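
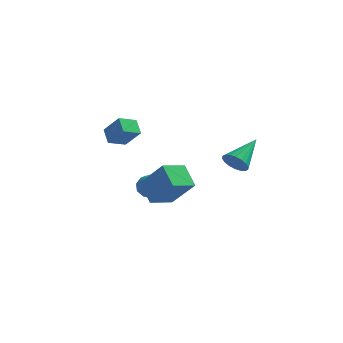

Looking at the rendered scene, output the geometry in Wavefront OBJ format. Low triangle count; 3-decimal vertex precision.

v -4.428 2.821 -2.499
v -3.888 3.333 -2.686
v -3.612 2.227 -1.774
v -3.072 2.739 -1.961
v -3.668 2.95 -1.525
v -4.172 3.317 -1.973
v -3.328 2.243 -2.487
v -3.832 2.61 -2.935
v -3.209 2.976 -2.679
v -3.418 3.414 -2.084
v -4.082 2.146 -2.376
v -4.291 2.584 -1.781
v -4.229 3.129 -2.656
v -3.271 2.431 -1.804
v -3.62 2.555 -1.548
v -3.303 2.856 -1.658
v -4.396 3.12 -2.237
v -4.079 3.421 -2.346
v -3.949 3.196 -1.664
v -3.421 2.139 -2.114
v -3.104 2.44 -2.223
v -4.197 2.704 -2.802
v -3.88 3.005 -2.912
v -3.551 2.364 -2.796
v -3.513 3.221 -2.761
v -3.034 2.871 -2.336
v -3.184 2.579 -2.645
v -3.48 2.795 -2.908
v -3.636 3.478 -2.412
v -3.157 3.129 -1.986
v -3.507 3.253 -1.73
v -3.803 3.468 -1.993
v -3.237 3.268 -2.408
v -4.343 2.431 -2.474
v -3.864 2.082 -2.048
v -3.697 2.092 -2.467
v -3.993 2.307 -2.73
v -4.466 2.689 -2.124
v -3.987 2.339 -1.699
v -4.02 2.765 -1.552
v -4.316 2.981 -1.815
v -4.263 2.292 -2.052
v -2.507 -2.981 0.954
v -1.338 -3.323 2.359
v -1.773 -1.973 0.588
v -0.603 -2.315 1.993
v -1.797 -3.785 0.167
v -0.627 -4.127 1.572
v -1.062 -2.777 -0.199
v 0.107 -3.119 1.206
v -4.141 -2.541 3.085
v -3.33 -2.795 4.029
v -4.542 -1.93 3.593
v -3.731 -2.184 4.537
v -3.529 -1.856 2.743
v -2.718 -2.11 3.687
v -3.93 -1.245 3.251
v -3.119 -1.499 4.195
v 0.645 2.054 0.304
v 1.108 2.191 -0.244
v 1.275 3.646 1.236
v 0.839 2.35 -0.334
v 0.533 2.451 -0.298
v 0.248 2.473 -0.143
v 0.042 2.412 0.1
v -0.045 2.28 0.384
v 0.005 2.103 0.652
v 0.182 1.917 0.851
v 0.45 1.757 0.942
v 0.757 1.657 0.906
v 1.041 1.635 0.751
v 1.247 1.696 0.507
v 1.334 1.828 0.223
v 1.284 2.005 -0.045
f 1 38 17
f 38 12 41
f 17 41 6
f 38 41 17
f 1 17 13
f 17 6 18
f 13 18 2
f 17 18 13
f 1 13 22
f 13 2 23
f 22 23 8
f 13 23 22
f 1 22 34
f 22 8 37
f 34 37 11
f 22 37 34
f 1 34 38
f 34 11 42
f 38 42 12
f 34 42 38
f 2 18 29
f 18 6 32
f 29 32 10
f 18 32 29
f 6 41 19
f 41 12 40
f 19 40 5
f 41 40 19
f 12 42 39
f 42 11 35
f 39 35 3
f 42 35 39
f 11 37 36
f 37 8 24
f 36 24 7
f 37 24 36
f 8 23 28
f 23 2 25
f 28 25 9
f 23 25 28
f 4 30 16
f 30 10 31
f 16 31 5
f 30 31 16
f 4 16 14
f 16 5 15
f 14 15 3
f 16 15 14
f 4 14 21
f 14 3 20
f 21 20 7
f 14 20 21
f 4 21 26
f 21 7 27
f 26 27 9
f 21 27 26
f 4 26 30
f 26 9 33
f 30 33 10
f 26 33 30
f 5 31 19
f 31 10 32
f 19 32 6
f 31 32 19
f 3 15 39
f 15 5 40
f 39 40 12
f 15 40 39
f 7 20 36
f 20 3 35
f 36 35 11
f 20 35 36
f 9 27 28
f 27 7 24
f 28 24 8
f 27 24 28
f 10 33 29
f 33 9 25
f 29 25 2
f 33 25 29
f 44 46 43
f 47 44 43
f 43 46 45
f 45 47 43
f 44 50 46
f 48 44 47
f 48 50 44
f 46 50 45
f 49 47 45
f 45 50 49
f 49 48 47
f 50 48 49
f 52 54 51
f 55 52 51
f 51 54 53
f 53 55 51
f 52 58 54
f 56 52 55
f 56 58 52
f 54 58 53
f 57 55 53
f 53 58 57
f 57 56 55
f 58 56 57
f 60 59 62
f 60 62 61
f 62 59 63
f 62 63 61
f 63 59 64
f 63 64 61
f 64 59 65
f 64 65 61
f 65 59 66
f 65 66 61
f 66 59 67
f 66 67 61
f 67 59 68
f 67 68 61
f 68 59 69
f 68 69 61
f 69 59 70
f 69 70 61
f 70 59 71
f 70 71 61
f 71 59 72
f 71 72 61
f 72 59 73
f 72 73 61
f 73 59 74
f 73 74 61
f 74 59 60
f 74 60 61



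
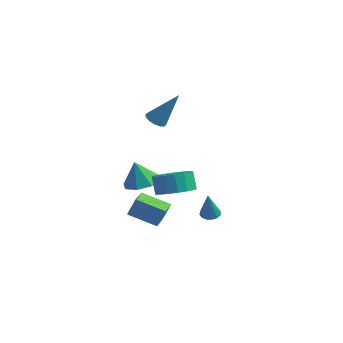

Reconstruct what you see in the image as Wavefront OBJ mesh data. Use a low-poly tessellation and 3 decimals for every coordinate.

v -0.616 -3.548 -2.135
v -0.334 -3.223 -1.166
v -0.995 -2.42 -2.403
v -0.713 -2.095 -1.435
v 0.853 -3.185 -2.685
v 1.135 -2.86 -1.717
v 0.474 -2.057 -2.954
v 0.756 -1.732 -1.985
v -2.331 0.563 -2.633
v -1.403 0.863 -2.334
v -2.749 0.497 -1.267
v -1.887 1.464 -2.454
v -2.632 1.537 -2.678
v -3.2 1.039 -2.876
v -3.259 0.263 -2.931
v -2.775 -0.338 -2.812
v -2.03 -0.411 -2.588
v -1.462 0.087 -2.39
v -3.355 3.54 0.155
v -2.871 3.77 -0.195
v -2.325 4.16 1.985
v -3.082 4.024 -0.163
v -3.365 4.148 -0.045
v -3.646 4.109 0.126
v -3.849 3.918 0.305
v -3.92 3.626 0.444
v -3.839 3.311 0.505
v -3.629 3.057 0.473
v -3.345 2.932 0.355
v -3.064 2.971 0.184
v -2.861 3.162 0.005
v -2.791 3.454 -0.134
v 3.383 -2.467 -1.309
v 3.898 -2.396 -1.312
v 3.437 -2.813 0.149
v 3.795 -2.155 -1.251
v 3.581 -1.998 -1.205
v 3.315 -1.966 -1.188
v 3.066 -2.068 -1.203
v 2.902 -2.277 -1.246
v 2.867 -2.537 -1.307
v 2.97 -2.778 -1.368
v 3.184 -2.936 -1.413
v 3.451 -2.968 -1.431
v 3.699 -2.865 -1.416
v 3.863 -2.656 -1.372
v 1.9 -3.19 0.12
v 2.71 -2.621 0.261
v 2.309 -2.28 1.182
v 1.5 -2.85 1.04
v 2.409 -2.334 0.024
v 2.008 -1.994 0.945
v 1.991 -2.244 -0.191
v 1.59 -1.904 0.729
v 1.552 -2.371 -0.335
v 1.152 -2.03 0.585
v 1.193 -2.685 -0.375
v 0.793 -2.344 0.545
v 0.996 -3.115 -0.301
v 0.596 -2.774 0.619
v 1.007 -3.562 -0.131
v 0.606 -3.222 0.789
v 1.222 -3.924 0.096
v 0.821 -3.584 1.017
v 1.592 -4.118 0.329
v 1.191 -3.778 1.25
v 2.033 -4.1 0.514
v 1.632 -3.759 1.435
v 2.444 -3.873 0.609
v 2.043 -3.532 1.529
v 2.73 -3.489 0.592
v 2.329 -3.149 1.512
v 2.826 -3.038 0.466
v 2.425 -2.697 1.386
f 2 4 1
f 5 2 1
f 1 4 3
f 3 5 1
f 2 8 4
f 6 2 5
f 6 8 2
f 4 8 3
f 7 5 3
f 3 8 7
f 7 6 5
f 8 6 7
f 10 9 12
f 10 12 11
f 12 9 13
f 12 13 11
f 13 9 14
f 13 14 11
f 14 9 15
f 14 15 11
f 15 9 16
f 15 16 11
f 16 9 17
f 16 17 11
f 17 9 18
f 17 18 11
f 18 9 10
f 18 10 11
f 20 19 22
f 20 22 21
f 22 19 23
f 22 23 21
f 23 19 24
f 23 24 21
f 24 19 25
f 24 25 21
f 25 19 26
f 25 26 21
f 26 19 27
f 26 27 21
f 27 19 28
f 27 28 21
f 28 19 29
f 28 29 21
f 29 19 30
f 29 30 21
f 30 19 31
f 30 31 21
f 31 19 32
f 31 32 21
f 32 19 20
f 32 20 21
f 34 33 36
f 34 36 35
f 36 33 37
f 36 37 35
f 37 33 38
f 37 38 35
f 38 33 39
f 38 39 35
f 39 33 40
f 39 40 35
f 40 33 41
f 40 41 35
f 41 33 42
f 41 42 35
f 42 33 43
f 42 43 35
f 43 33 44
f 43 44 35
f 44 33 45
f 44 45 35
f 45 33 46
f 45 46 35
f 46 33 34
f 46 34 35
f 48 47 51
f 48 51 49
f 49 51 52
f 49 52 50
f 51 47 53
f 51 53 52
f 52 53 54
f 52 54 50
f 53 47 55
f 53 55 54
f 54 55 56
f 54 56 50
f 55 47 57
f 55 57 56
f 56 57 58
f 56 58 50
f 57 47 59
f 57 59 58
f 58 59 60
f 58 60 50
f 59 47 61
f 59 61 60
f 60 61 62
f 60 62 50
f 61 47 63
f 61 63 62
f 62 63 64
f 62 64 50
f 63 47 65
f 63 65 64
f 64 65 66
f 64 66 50
f 65 47 67
f 65 67 66
f 66 67 68
f 66 68 50
f 67 47 69
f 67 69 68
f 68 69 70
f 68 70 50
f 69 47 71
f 69 71 70
f 70 71 72
f 70 72 50
f 71 47 73
f 71 73 72
f 72 73 74
f 72 74 50
f 73 47 48
f 73 48 74
f 74 48 49
f 74 49 50



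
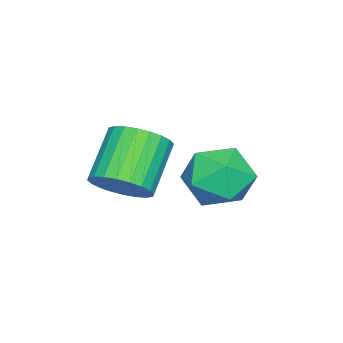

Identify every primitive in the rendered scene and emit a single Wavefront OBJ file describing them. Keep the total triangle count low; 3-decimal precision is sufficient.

v 1.127 2.754 -1.057
v 2.01 2.405 -1.484
v 0.55 1.175 -0.956
v 1.433 0.826 -1.383
v 1.442 1.227 -0.422
v 1.799 2.203 -0.485
v 0.761 1.377 -1.955
v 1.118 2.353 -2.018
v 1.784 1.554 -2.039
v 2.205 1.461 -1.091
v 0.355 2.119 -1.349
v 0.776 2.026 -0.401
v 3.857 0.358 -0.516
v 4.399 0.196 0.092
v 3.184 0.16 1.164
v 2.643 0.322 0.556
v 4.393 0.52 0.097
v 3.179 0.483 1.169
v 4.306 0.819 0.009
v 3.092 0.783 1.08
v 4.151 1.048 -0.159
v 2.936 1.012 0.912
v 3.951 1.172 -0.382
v 2.736 1.136 0.689
v 3.736 1.172 -0.625
v 2.522 1.136 0.447
v 3.541 1.048 -0.851
v 2.326 1.012 0.22
v 3.393 0.819 -1.026
v 2.178 0.783 0.045
v 3.316 0.52 -1.124
v 2.101 0.484 -0.052
v 3.321 0.197 -1.129
v 2.107 0.16 -0.057
v 3.408 -0.103 -1.04
v 2.194 -0.139 0.031
v 3.564 -0.332 -0.872
v 2.349 -0.368 0.199
v 3.764 -0.456 -0.649
v 2.549 -0.492 0.422
v 3.978 -0.456 -0.407
v 2.764 -0.492 0.665
v 4.174 -0.332 -0.18
v 2.959 -0.368 0.891
v 4.322 -0.103 -0.005
v 3.107 -0.139 1.066
f 1 12 6
f 1 6 2
f 1 2 8
f 1 8 11
f 1 11 12
f 2 6 10
f 6 12 5
f 12 11 3
f 11 8 7
f 8 2 9
f 4 10 5
f 4 5 3
f 4 3 7
f 4 7 9
f 4 9 10
f 5 10 6
f 3 5 12
f 7 3 11
f 9 7 8
f 10 9 2
f 14 13 17
f 14 17 15
f 15 17 18
f 15 18 16
f 17 13 19
f 17 19 18
f 18 19 20
f 18 20 16
f 19 13 21
f 19 21 20
f 20 21 22
f 20 22 16
f 21 13 23
f 21 23 22
f 22 23 24
f 22 24 16
f 23 13 25
f 23 25 24
f 24 25 26
f 24 26 16
f 25 13 27
f 25 27 26
f 26 27 28
f 26 28 16
f 27 13 29
f 27 29 28
f 28 29 30
f 28 30 16
f 29 13 31
f 29 31 30
f 30 31 32
f 30 32 16
f 31 13 33
f 31 33 32
f 32 33 34
f 32 34 16
f 33 13 35
f 33 35 34
f 34 35 36
f 34 36 16
f 35 13 37
f 35 37 36
f 36 37 38
f 36 38 16
f 37 13 39
f 37 39 38
f 38 39 40
f 38 40 16
f 39 13 41
f 39 41 40
f 40 41 42
f 40 42 16
f 41 13 43
f 41 43 42
f 42 43 44
f 42 44 16
f 43 13 45
f 43 45 44
f 44 45 46
f 44 46 16
f 45 13 14
f 45 14 46
f 46 14 15
f 46 15 16



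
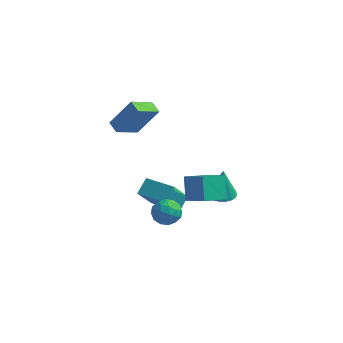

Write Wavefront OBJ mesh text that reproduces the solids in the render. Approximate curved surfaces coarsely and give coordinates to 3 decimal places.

v -2.337 0.176 2.818
v -1.208 0.637 4.6
v -1.745 1.577 2.081
v -0.616 2.038 3.864
v -1.684 -0.258 2.516
v -0.555 0.203 4.299
v -1.092 1.143 1.78
v 0.037 1.604 3.562
v 3.437 2.621 -2.968
v 4.224 2.989 -3.002
v 3.543 2.579 -0.952
v 4.007 3.278 -2.985
v 3.691 3.453 -2.965
v 3.332 3.484 -2.945
v 2.99 3.366 -2.929
v 2.725 3.119 -2.921
v 2.584 2.786 -2.92
v 2.59 2.425 -2.928
v 2.743 2.097 -2.943
v 3.015 1.86 -2.962
v 3.361 1.754 -2.982
v 3.719 1.799 -3
v 4.029 1.985 -3.013
v 4.236 2.281 -3.018
v 4.306 2.636 -3.014
v -0.867 0.594 -3
v -0.762 1.508 -2.262
v -0.662 1.936 -4.692
v -0.557 2.851 -3.954
v 1.017 0.349 -2.966
v 1.122 1.264 -2.228
v 1.222 1.692 -4.658
v 1.327 2.606 -3.92
v 3.073 -1.308 -0.97
v 2.592 -0.529 0.342
v 3.88 -0.166 -1.352
v 3.399 0.613 -0.04
v 4.521 -2.013 -0.02
v 4.04 -1.234 1.292
v 5.328 -0.871 -0.402
v 4.847 -0.092 0.91
v 1.7 -0.078 -2.252
v 2.263 -0.07 -2.986
v 0.877 -1.15 -2.894
v 1.44 -1.142 -3.628
v 1.744 -1.464 -2.816
v 2.253 -0.801 -2.419
v 0.887 -0.419 -3.461
v 1.396 0.244 -3.064
v 1.76 -0.281 -3.734
v 2.29 -0.926 -3.335
v 0.85 -0.294 -2.545
v 1.38 -0.939 -2.146
v 2.054 0.021 -2.562
v 1.086 -1.241 -3.318
v 1.265 -1.429 -2.84
v 1.596 -1.425 -3.272
v 2.048 -0.409 -2.229
v 2.379 -0.404 -2.661
v 2.074 -1.224 -2.561
v 0.761 -0.816 -3.219
v 1.092 -0.811 -3.651
v 1.544 0.205 -2.608
v 1.875 0.209 -3.04
v 1.066 0.004 -3.319
v 2.089 -0.099 -3.434
v 1.605 -0.73 -3.811
v 1.28 -0.305 -3.713
v 1.58 0.085 -3.48
v 2.401 -0.478 -3.199
v 1.917 -1.109 -3.577
v 2.096 -1.298 -3.099
v 2.395 -0.908 -2.866
v 2.105 -0.603 -3.639
v 1.223 -0.111 -2.303
v 0.739 -0.742 -2.681
v 0.745 -0.312 -3.014
v 1.044 0.078 -2.781
v 1.535 -0.49 -2.069
v 1.051 -1.121 -2.446
v 1.56 -1.305 -2.4
v 1.86 -0.915 -2.167
v 1.035 -0.617 -2.241
f 2 4 1
f 5 2 1
f 1 4 3
f 3 5 1
f 2 8 4
f 6 2 5
f 6 8 2
f 4 8 3
f 7 5 3
f 3 8 7
f 7 6 5
f 8 6 7
f 10 9 12
f 10 12 11
f 12 9 13
f 12 13 11
f 13 9 14
f 13 14 11
f 14 9 15
f 14 15 11
f 15 9 16
f 15 16 11
f 16 9 17
f 16 17 11
f 17 9 18
f 17 18 11
f 18 9 19
f 18 19 11
f 19 9 20
f 19 20 11
f 20 9 21
f 20 21 11
f 21 9 22
f 21 22 11
f 22 9 23
f 22 23 11
f 23 9 24
f 23 24 11
f 24 9 25
f 24 25 11
f 25 9 10
f 25 10 11
f 27 29 26
f 30 27 26
f 26 29 28
f 28 30 26
f 27 33 29
f 31 27 30
f 31 33 27
f 29 33 28
f 32 30 28
f 28 33 32
f 32 31 30
f 33 31 32
f 35 37 34
f 38 35 34
f 34 37 36
f 36 38 34
f 35 41 37
f 39 35 38
f 39 41 35
f 37 41 36
f 40 38 36
f 36 41 40
f 40 39 38
f 41 39 40
f 42 79 58
f 79 53 82
f 58 82 47
f 79 82 58
f 42 58 54
f 58 47 59
f 54 59 43
f 58 59 54
f 42 54 63
f 54 43 64
f 63 64 49
f 54 64 63
f 42 63 75
f 63 49 78
f 75 78 52
f 63 78 75
f 42 75 79
f 75 52 83
f 79 83 53
f 75 83 79
f 43 59 70
f 59 47 73
f 70 73 51
f 59 73 70
f 47 82 60
f 82 53 81
f 60 81 46
f 82 81 60
f 53 83 80
f 83 52 76
f 80 76 44
f 83 76 80
f 52 78 77
f 78 49 65
f 77 65 48
f 78 65 77
f 49 64 69
f 64 43 66
f 69 66 50
f 64 66 69
f 45 71 57
f 71 51 72
f 57 72 46
f 71 72 57
f 45 57 55
f 57 46 56
f 55 56 44
f 57 56 55
f 45 55 62
f 55 44 61
f 62 61 48
f 55 61 62
f 45 62 67
f 62 48 68
f 67 68 50
f 62 68 67
f 45 67 71
f 67 50 74
f 71 74 51
f 67 74 71
f 46 72 60
f 72 51 73
f 60 73 47
f 72 73 60
f 44 56 80
f 56 46 81
f 80 81 53
f 56 81 80
f 48 61 77
f 61 44 76
f 77 76 52
f 61 76 77
f 50 68 69
f 68 48 65
f 69 65 49
f 68 65 69
f 51 74 70
f 74 50 66
f 70 66 43
f 74 66 70



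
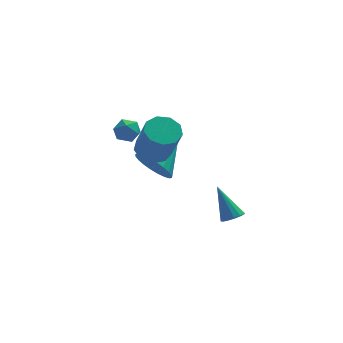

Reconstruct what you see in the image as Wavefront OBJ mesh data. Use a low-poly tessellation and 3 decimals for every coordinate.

v -0.261 2.236 -2.148
v 0.493 1.774 -2.677
v 0.921 3.164 -1.272
v 0.416 2.092 -2.91
v 0.237 2.432 -3.028
v -0.019 2.742 -3.012
v -0.311 2.974 -2.864
v -0.596 3.095 -2.607
v -0.83 3.084 -2.28
v -0.977 2.945 -1.933
v -1.015 2.697 -1.619
v -0.939 2.379 -1.386
v -0.759 2.039 -1.268
v -0.504 1.73 -1.284
v -0.211 1.497 -1.432
v 0.074 1.377 -1.689
v 0.307 1.387 -2.016
v 0.455 1.527 -2.362
v 2.386 -3.456 -1.679
v 2.781 -3.091 -1.731
v 1.834 -2.664 -0.281
v 2.543 -2.983 -1.886
v 2.255 -3.025 -1.976
v 2.009 -3.204 -1.972
v 1.883 -3.463 -1.875
v 1.916 -3.72 -1.715
v 2.099 -3.894 -1.545
v 2.373 -3.928 -1.417
v 2.651 -3.813 -1.372
v 2.845 -3.585 -1.425
v 2.893 -3.316 -1.559
v -1.404 1.901 0.152
v -0.872 1.658 0.485
v -2.068 1.462 0.895
v -1.536 1.219 1.228
v -1.65 1.882 1.213
v -1.239 2.154 0.754
v -1.701 0.966 0.626
v -1.29 1.238 0.167
v -1.055 1.081 0.778
v -1.024 1.647 1.14
v -1.916 1.473 0.24
v -1.885 2.039 0.602
v -0.414 0.97 -0.187
v 0.357 1.323 -0.132
v 0.686 0.323 1.662
v -0.086 -0.03 1.607
v -0.036 1.662 0.13
v 0.293 0.662 1.924
v -0.606 1.678 0.243
v -0.277 0.678 2.037
v -1.087 1.362 0.155
v -0.758 0.362 1.949
v -1.252 0.863 -0.093
v -0.924 -0.137 1.701
v -1.026 0.414 -0.385
v -0.697 -0.586 1.409
v -0.514 0.225 -0.584
v -0.185 -0.775 1.21
v 0.045 0.385 -0.598
v 0.374 -0.615 1.196
v 0.389 0.818 -0.419
v 0.718 -0.182 1.375
f 2 1 4
f 2 4 3
f 4 1 5
f 4 5 3
f 5 1 6
f 5 6 3
f 6 1 7
f 6 7 3
f 7 1 8
f 7 8 3
f 8 1 9
f 8 9 3
f 9 1 10
f 9 10 3
f 10 1 11
f 10 11 3
f 11 1 12
f 11 12 3
f 12 1 13
f 12 13 3
f 13 1 14
f 13 14 3
f 14 1 15
f 14 15 3
f 15 1 16
f 15 16 3
f 16 1 17
f 16 17 3
f 17 1 18
f 17 18 3
f 18 1 2
f 18 2 3
f 20 19 22
f 20 22 21
f 22 19 23
f 22 23 21
f 23 19 24
f 23 24 21
f 24 19 25
f 24 25 21
f 25 19 26
f 25 26 21
f 26 19 27
f 26 27 21
f 27 19 28
f 27 28 21
f 28 19 29
f 28 29 21
f 29 19 30
f 29 30 21
f 30 19 31
f 30 31 21
f 31 19 20
f 31 20 21
f 32 43 37
f 32 37 33
f 32 33 39
f 32 39 42
f 32 42 43
f 33 37 41
f 37 43 36
f 43 42 34
f 42 39 38
f 39 33 40
f 35 41 36
f 35 36 34
f 35 34 38
f 35 38 40
f 35 40 41
f 36 41 37
f 34 36 43
f 38 34 42
f 40 38 39
f 41 40 33
f 45 44 48
f 45 48 46
f 46 48 49
f 46 49 47
f 48 44 50
f 48 50 49
f 49 50 51
f 49 51 47
f 50 44 52
f 50 52 51
f 51 52 53
f 51 53 47
f 52 44 54
f 52 54 53
f 53 54 55
f 53 55 47
f 54 44 56
f 54 56 55
f 55 56 57
f 55 57 47
f 56 44 58
f 56 58 57
f 57 58 59
f 57 59 47
f 58 44 60
f 58 60 59
f 59 60 61
f 59 61 47
f 60 44 62
f 60 62 61
f 61 62 63
f 61 63 47
f 62 44 45
f 62 45 63
f 63 45 46
f 63 46 47



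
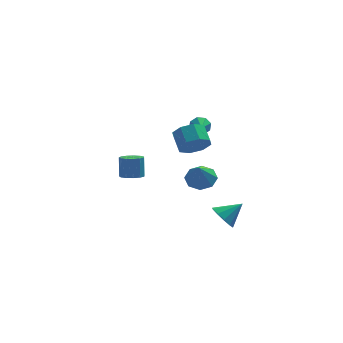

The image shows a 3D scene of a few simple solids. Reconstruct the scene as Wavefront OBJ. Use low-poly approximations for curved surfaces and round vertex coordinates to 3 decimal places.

v -2.756 0.591 -1.398
v -1.985 0.688 -1.466
v -1.933 1.226 -0.11
v -2.704 1.129 -0.042
v -2.169 1.061 -1.607
v -2.118 1.599 -0.251
v -2.54 1.285 -1.682
v -2.489 1.823 -0.326
v -2.979 1.288 -1.667
v -2.928 1.827 -0.31
v -3.348 1.07 -1.566
v -3.296 1.609 -0.21
v -3.528 0.7 -1.412
v -3.476 1.239 -0.056
v -3.463 0.295 -1.254
v -3.412 0.834 0.102
v -3.174 -0.016 -1.141
v -3.122 0.523 0.215
v -2.752 -0.134 -1.11
v -2.7 0.404 0.246
v -2.331 -0.023 -1.171
v -2.279 0.516 0.185
v -2.045 0.284 -1.303
v -1.993 0.822 0.053
v 1.633 1.955 1.91
v 2.005 2.16 2.466
v 1.547 0.805 2.39
v 1.479 2.228 2.536
v 1.042 2.137 2.239
v 0.952 1.939 1.749
v 1.261 1.751 1.353
v 1.788 1.683 1.284
v 2.224 1.774 1.581
v 2.314 1.972 2.071
v 0.776 -1.521 2.252
v 1.661 -1.718 2.821
v 1.469 -0.636 3.496
v 0.584 -0.439 2.928
v 1.812 -1.273 2.15
v 1.619 -0.191 2.825
v 1.356 -0.973 1.54
v 1.164 0.109 2.215
v 0.561 -0.994 1.346
v 0.368 0.088 2.022
v -0.109 -1.324 1.684
v -0.301 -0.242 2.359
v -0.259 -1.769 2.355
v -0.452 -0.687 3.03
v 0.196 -2.069 2.965
v 0.004 -0.987 3.64
v 0.992 -2.048 3.158
v 0.799 -0.966 3.834
v 2.072 -4.061 -2.534
v 2.65 -4.115 -3.286
v 3.308 -3.779 -1.606
v 2.479 -3.556 -3.228
v 2.153 -3.19 -2.905
v 1.796 -3.156 -2.44
v 1.545 -3.468 -2.011
v 1.495 -4.006 -1.781
v 1.666 -4.565 -1.839
v 1.992 -4.931 -2.162
v 2.349 -4.965 -2.627
v 2.6 -4.653 -3.056
v 2.085 4.329 -4.313
v 2.681 3.515 -4.669
v 1.815 3.491 -2.847
v 3.123 4.076 -4.267
v 2.957 4.785 -3.892
v 2.279 5.227 -3.764
v 1.488 5.143 -3.957
v 1.046 4.582 -4.359
v 1.213 3.874 -4.734
v 1.89 3.432 -4.862
f 2 1 5
f 2 5 3
f 3 5 6
f 3 6 4
f 5 1 7
f 5 7 6
f 6 7 8
f 6 8 4
f 7 1 9
f 7 9 8
f 8 9 10
f 8 10 4
f 9 1 11
f 9 11 10
f 10 11 12
f 10 12 4
f 11 1 13
f 11 13 12
f 12 13 14
f 12 14 4
f 13 1 15
f 13 15 14
f 14 15 16
f 14 16 4
f 15 1 17
f 15 17 16
f 16 17 18
f 16 18 4
f 17 1 19
f 17 19 18
f 18 19 20
f 18 20 4
f 19 1 21
f 19 21 20
f 20 21 22
f 20 22 4
f 21 1 23
f 21 23 22
f 22 23 24
f 22 24 4
f 23 1 2
f 23 2 24
f 24 2 3
f 24 3 4
f 26 25 28
f 26 28 27
f 28 25 29
f 28 29 27
f 29 25 30
f 29 30 27
f 30 25 31
f 30 31 27
f 31 25 32
f 31 32 27
f 32 25 33
f 32 33 27
f 33 25 34
f 33 34 27
f 34 25 26
f 34 26 27
f 36 35 39
f 36 39 37
f 37 39 40
f 37 40 38
f 39 35 41
f 39 41 40
f 40 41 42
f 40 42 38
f 41 35 43
f 41 43 42
f 42 43 44
f 42 44 38
f 43 35 45
f 43 45 44
f 44 45 46
f 44 46 38
f 45 35 47
f 45 47 46
f 46 47 48
f 46 48 38
f 47 35 49
f 47 49 48
f 48 49 50
f 48 50 38
f 49 35 51
f 49 51 50
f 50 51 52
f 50 52 38
f 51 35 36
f 51 36 52
f 52 36 37
f 52 37 38
f 54 53 56
f 54 56 55
f 56 53 57
f 56 57 55
f 57 53 58
f 57 58 55
f 58 53 59
f 58 59 55
f 59 53 60
f 59 60 55
f 60 53 61
f 60 61 55
f 61 53 62
f 61 62 55
f 62 53 63
f 62 63 55
f 63 53 64
f 63 64 55
f 64 53 54
f 64 54 55
f 66 65 68
f 66 68 67
f 68 65 69
f 68 69 67
f 69 65 70
f 69 70 67
f 70 65 71
f 70 71 67
f 71 65 72
f 71 72 67
f 72 65 73
f 72 73 67
f 73 65 74
f 73 74 67
f 74 65 66
f 74 66 67



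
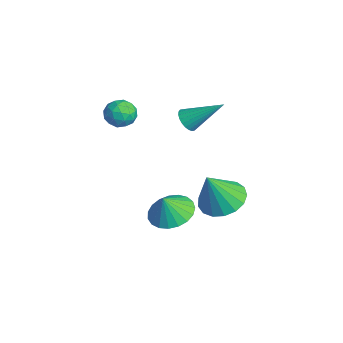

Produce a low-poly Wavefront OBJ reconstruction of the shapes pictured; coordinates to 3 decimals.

v -0.931 0.201 -4.07
v -0.313 -0.476 -4.417
v -0.789 -0.181 -3.07
v -0.062 -0.166 -4.334
v 0.039 0.207 -4.206
v -0.027 0.58 -4.054
v -0.25 0.886 -3.905
v -0.591 1.075 -3.784
v -0.99 1.112 -3.713
v -1.38 0.992 -3.703
v -1.691 0.735 -3.757
v -1.872 0.386 -3.865
v -1.889 0.005 -4.009
v -1.741 -0.342 -4.163
v -1.453 -0.595 -4.301
v -1.075 -0.711 -4.399
v -0.672 -0.668 -4.44
v -2.316 -1.094 0.947
v -1.999 -0.859 1.518
v -2.001 -2.141 1.202
v -1.684 -1.906 1.773
v -2.377 -1.895 1.732
v -2.571 -1.247 1.574
v -1.429 -1.753 1.146
v -1.623 -1.105 0.988
v -1.45 -1.266 1.641
v -2.036 -1.354 2.003
v -1.964 -1.646 0.717
v -2.55 -1.734 1.079
v -2.185 -0.885 1.21
v -1.815 -2.115 1.51
v -2.222 -2.109 1.486
v -2.036 -1.971 1.821
v -2.521 -1.113 1.243
v -2.335 -0.975 1.578
v -2.557 -1.583 1.704
v -1.665 -2.025 1.142
v -1.479 -1.887 1.477
v -1.964 -1.029 0.899
v -1.778 -0.891 1.234
v -1.443 -1.417 1.016
v -1.676 -0.986 1.618
v -1.491 -1.601 1.768
v -1.341 -1.511 1.4
v -1.456 -1.131 1.307
v -2.021 -1.037 1.83
v -1.836 -1.653 1.981
v -2.243 -1.646 1.956
v -2.357 -1.266 1.863
v -1.698 -1.277 1.903
v -2.164 -1.347 0.739
v -1.979 -1.963 0.89
v -1.643 -1.734 0.857
v -1.757 -1.354 0.764
v -2.509 -1.399 0.952
v -2.324 -2.014 1.102
v -2.544 -1.869 1.413
v -2.659 -1.489 1.32
v -2.302 -1.723 0.817
v 0.332 1.871 -2.699
v 1.038 1.257 -3.081
v 0.568 1.149 -1.101
v 1.287 1.647 -2.941
v 1.317 2.088 -2.746
v 1.122 2.48 -2.541
v 0.746 2.732 -2.372
v 0.275 2.787 -2.278
v -0.183 2.632 -2.28
v -0.523 2.302 -2.379
v -0.667 1.874 -2.551
v -0.582 1.445 -2.757
v -0.288 1.114 -2.95
v 0.149 0.956 -3.085
v 0.627 1.007 -3.133
v -2.144 1.227 0.303
v -1.615 1.119 0.122
v -1.516 2.513 1.377
v -1.68 1.273 -0.024
v -1.816 1.42 -0.121
v -2.002 1.538 -0.153
v -2.21 1.608 -0.115
v -2.408 1.62 -0.014
v -2.565 1.573 0.135
v -2.659 1.472 0.31
v -2.674 1.335 0.484
v -2.609 1.18 0.631
v -2.473 1.033 0.727
v -2.287 0.916 0.759
v -2.079 0.845 0.722
v -1.881 0.833 0.621
v -1.724 0.881 0.471
v -1.63 0.981 0.296
f 2 1 4
f 2 4 3
f 4 1 5
f 4 5 3
f 5 1 6
f 5 6 3
f 6 1 7
f 6 7 3
f 7 1 8
f 7 8 3
f 8 1 9
f 8 9 3
f 9 1 10
f 9 10 3
f 10 1 11
f 10 11 3
f 11 1 12
f 11 12 3
f 12 1 13
f 12 13 3
f 13 1 14
f 13 14 3
f 14 1 15
f 14 15 3
f 15 1 16
f 15 16 3
f 16 1 17
f 16 17 3
f 17 1 2
f 17 2 3
f 18 55 34
f 55 29 58
f 34 58 23
f 55 58 34
f 18 34 30
f 34 23 35
f 30 35 19
f 34 35 30
f 18 30 39
f 30 19 40
f 39 40 25
f 30 40 39
f 18 39 51
f 39 25 54
f 51 54 28
f 39 54 51
f 18 51 55
f 51 28 59
f 55 59 29
f 51 59 55
f 19 35 46
f 35 23 49
f 46 49 27
f 35 49 46
f 23 58 36
f 58 29 57
f 36 57 22
f 58 57 36
f 29 59 56
f 59 28 52
f 56 52 20
f 59 52 56
f 28 54 53
f 54 25 41
f 53 41 24
f 54 41 53
f 25 40 45
f 40 19 42
f 45 42 26
f 40 42 45
f 21 47 33
f 47 27 48
f 33 48 22
f 47 48 33
f 21 33 31
f 33 22 32
f 31 32 20
f 33 32 31
f 21 31 38
f 31 20 37
f 38 37 24
f 31 37 38
f 21 38 43
f 38 24 44
f 43 44 26
f 38 44 43
f 21 43 47
f 43 26 50
f 47 50 27
f 43 50 47
f 22 48 36
f 48 27 49
f 36 49 23
f 48 49 36
f 20 32 56
f 32 22 57
f 56 57 29
f 32 57 56
f 24 37 53
f 37 20 52
f 53 52 28
f 37 52 53
f 26 44 45
f 44 24 41
f 45 41 25
f 44 41 45
f 27 50 46
f 50 26 42
f 46 42 19
f 50 42 46
f 61 60 63
f 61 63 62
f 63 60 64
f 63 64 62
f 64 60 65
f 64 65 62
f 65 60 66
f 65 66 62
f 66 60 67
f 66 67 62
f 67 60 68
f 67 68 62
f 68 60 69
f 68 69 62
f 69 60 70
f 69 70 62
f 70 60 71
f 70 71 62
f 71 60 72
f 71 72 62
f 72 60 73
f 72 73 62
f 73 60 74
f 73 74 62
f 74 60 61
f 74 61 62
f 76 75 78
f 76 78 77
f 78 75 79
f 78 79 77
f 79 75 80
f 79 80 77
f 80 75 81
f 80 81 77
f 81 75 82
f 81 82 77
f 82 75 83
f 82 83 77
f 83 75 84
f 83 84 77
f 84 75 85
f 84 85 77
f 85 75 86
f 85 86 77
f 86 75 87
f 86 87 77
f 87 75 88
f 87 88 77
f 88 75 89
f 88 89 77
f 89 75 90
f 89 90 77
f 90 75 91
f 90 91 77
f 91 75 92
f 91 92 77
f 92 75 76
f 92 76 77



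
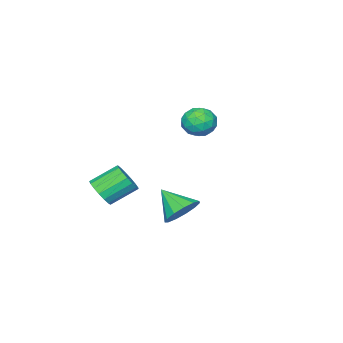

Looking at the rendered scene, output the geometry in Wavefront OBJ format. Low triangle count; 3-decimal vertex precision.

v -2.644 -0.773 -0.454
v -2.126 -0.343 -1.192
v -2.434 -2.217 -1.148
v -1.916 -1.787 -1.886
v -1.532 -1.829 -0.964
v -1.662 -0.936 -0.536
v -2.898 -1.624 -1.804
v -3.028 -0.731 -1.376
v -2.282 -0.869 -2.027
v -1.439 -0.996 -1.507
v -3.121 -1.564 -0.833
v -2.278 -1.691 -0.313
v -2.404 -0.431 -0.762
v -2.156 -2.129 -1.578
v -1.931 -2.153 -1.036
v -1.626 -1.901 -1.47
v -2.131 -0.779 -0.376
v -1.826 -0.527 -0.81
v -1.477 -1.4 -0.676
v -2.734 -2.033 -1.53
v -2.429 -1.781 -1.964
v -2.934 -0.659 -0.87
v -2.629 -0.407 -1.304
v -3.083 -1.16 -1.664
v -2.191 -0.488 -1.686
v -2.067 -1.337 -2.094
v -2.645 -1.241 -2.046
v -2.721 -0.716 -1.794
v -1.695 -0.562 -1.381
v -1.571 -1.411 -1.789
v -1.346 -1.435 -1.247
v -1.422 -0.911 -0.995
v -1.787 -0.871 -1.872
v -2.989 -1.149 -0.551
v -2.865 -1.998 -0.959
v -3.138 -1.649 -1.345
v -3.214 -1.125 -1.093
v -2.493 -1.223 -0.246
v -2.369 -2.072 -0.654
v -1.839 -1.844 -0.546
v -1.915 -1.319 -0.294
v -2.773 -1.689 -0.468
v 2.717 1.93 -4.489
v 3.662 2.217 -4.103
v 2.703 0.55 -3.431
v 3.252 2.484 -3.76
v 2.673 2.575 -3.649
v 2.107 2.462 -3.804
v 1.735 2.18 -4.177
v 1.675 1.819 -4.649
v 1.946 1.493 -5.07
v 2.462 1.306 -5.307
v 3.059 1.318 -5.284
v 3.547 1.524 -5.009
v 3.772 1.859 -4.568
v 4.393 -1.91 -3.842
v 5.002 -1.721 -3.221
v 3.835 -0.941 -2.316
v 3.227 -1.13 -2.938
v 5.019 -1.388 -3.486
v 3.853 -0.608 -2.581
v 4.894 -1.174 -3.832
v 3.727 -0.394 -2.927
v 4.653 -1.129 -4.181
v 3.487 -0.349 -3.276
v 4.353 -1.263 -4.452
v 3.187 -0.483 -3.547
v 4.063 -1.545 -4.584
v 2.896 -0.765 -3.679
v 3.848 -1.911 -4.546
v 2.681 -1.13 -3.641
v 3.758 -2.276 -4.346
v 2.591 -1.496 -3.441
v 3.813 -2.558 -4.032
v 2.647 -1.778 -3.127
v 4.002 -2.691 -3.674
v 2.835 -1.911 -2.769
v 4.28 -2.646 -3.354
v 3.113 -1.865 -2.449
v 4.584 -2.432 -3.147
v 3.418 -1.651 -2.242
v 4.845 -2.098 -3.099
v 3.678 -1.318 -2.194
f 1 38 17
f 38 12 41
f 17 41 6
f 38 41 17
f 1 17 13
f 17 6 18
f 13 18 2
f 17 18 13
f 1 13 22
f 13 2 23
f 22 23 8
f 13 23 22
f 1 22 34
f 22 8 37
f 34 37 11
f 22 37 34
f 1 34 38
f 34 11 42
f 38 42 12
f 34 42 38
f 2 18 29
f 18 6 32
f 29 32 10
f 18 32 29
f 6 41 19
f 41 12 40
f 19 40 5
f 41 40 19
f 12 42 39
f 42 11 35
f 39 35 3
f 42 35 39
f 11 37 36
f 37 8 24
f 36 24 7
f 37 24 36
f 8 23 28
f 23 2 25
f 28 25 9
f 23 25 28
f 4 30 16
f 30 10 31
f 16 31 5
f 30 31 16
f 4 16 14
f 16 5 15
f 14 15 3
f 16 15 14
f 4 14 21
f 14 3 20
f 21 20 7
f 14 20 21
f 4 21 26
f 21 7 27
f 26 27 9
f 21 27 26
f 4 26 30
f 26 9 33
f 30 33 10
f 26 33 30
f 5 31 19
f 31 10 32
f 19 32 6
f 31 32 19
f 3 15 39
f 15 5 40
f 39 40 12
f 15 40 39
f 7 20 36
f 20 3 35
f 36 35 11
f 20 35 36
f 9 27 28
f 27 7 24
f 28 24 8
f 27 24 28
f 10 33 29
f 33 9 25
f 29 25 2
f 33 25 29
f 44 43 46
f 44 46 45
f 46 43 47
f 46 47 45
f 47 43 48
f 47 48 45
f 48 43 49
f 48 49 45
f 49 43 50
f 49 50 45
f 50 43 51
f 50 51 45
f 51 43 52
f 51 52 45
f 52 43 53
f 52 53 45
f 53 43 54
f 53 54 45
f 54 43 55
f 54 55 45
f 55 43 44
f 55 44 45
f 57 56 60
f 57 60 58
f 58 60 61
f 58 61 59
f 60 56 62
f 60 62 61
f 61 62 63
f 61 63 59
f 62 56 64
f 62 64 63
f 63 64 65
f 63 65 59
f 64 56 66
f 64 66 65
f 65 66 67
f 65 67 59
f 66 56 68
f 66 68 67
f 67 68 69
f 67 69 59
f 68 56 70
f 68 70 69
f 69 70 71
f 69 71 59
f 70 56 72
f 70 72 71
f 71 72 73
f 71 73 59
f 72 56 74
f 72 74 73
f 73 74 75
f 73 75 59
f 74 56 76
f 74 76 75
f 75 76 77
f 75 77 59
f 76 56 78
f 76 78 77
f 77 78 79
f 77 79 59
f 78 56 80
f 78 80 79
f 79 80 81
f 79 81 59
f 80 56 82
f 80 82 81
f 81 82 83
f 81 83 59
f 82 56 57
f 82 57 83
f 83 57 58
f 83 58 59



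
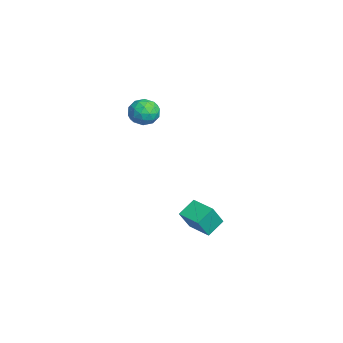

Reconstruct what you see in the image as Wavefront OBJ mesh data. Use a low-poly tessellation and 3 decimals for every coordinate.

v -0.775 -1.467 -2.886
v -1.391 -0.572 -2.228
v -1.283 -0.811 -4.254
v -1.899 0.084 -3.596
v 0.439 -0.604 -2.924
v -0.177 0.291 -2.266
v -0.069 0.052 -4.292
v -0.685 0.947 -3.634
v -3.091 -2.357 3.316
v -2.494 -2.404 4.049
v -3.706 -3.696 3.731
v -3.109 -3.743 4.464
v -3.799 -3.095 4.456
v -3.418 -2.267 4.2
v -2.782 -3.833 3.58
v -2.401 -3.005 3.324
v -2.303 -3.316 4.212
v -2.932 -2.86 4.754
v -3.268 -3.24 3.026
v -3.897 -2.784 3.568
v -2.739 -2.263 3.646
v -3.461 -3.837 4.134
v -3.867 -3.456 4.129
v -3.516 -3.484 4.56
v -3.282 -2.182 3.735
v -2.931 -2.21 4.166
v -3.698 -2.617 4.405
v -3.269 -3.89 3.614
v -2.918 -3.918 4.045
v -2.684 -2.616 3.22
v -2.333 -2.644 3.651
v -2.502 -3.483 3.375
v -2.275 -2.827 4.173
v -2.637 -3.614 4.417
v -2.444 -3.667 3.898
v -2.221 -3.18 3.747
v -2.645 -2.559 4.491
v -3.006 -3.346 4.735
v -3.412 -2.965 4.73
v -3.188 -2.478 4.58
v -2.533 -3.095 4.587
v -3.194 -2.754 3.045
v -3.555 -3.541 3.289
v -3.012 -3.622 3.2
v -2.788 -3.135 3.05
v -3.563 -2.486 3.363
v -3.925 -3.273 3.607
v -3.979 -2.92 4.033
v -3.756 -2.433 3.882
v -3.667 -3.005 3.193
f 2 4 1
f 5 2 1
f 1 4 3
f 3 5 1
f 2 8 4
f 6 2 5
f 6 8 2
f 4 8 3
f 7 5 3
f 3 8 7
f 7 6 5
f 8 6 7
f 9 46 25
f 46 20 49
f 25 49 14
f 46 49 25
f 9 25 21
f 25 14 26
f 21 26 10
f 25 26 21
f 9 21 30
f 21 10 31
f 30 31 16
f 21 31 30
f 9 30 42
f 30 16 45
f 42 45 19
f 30 45 42
f 9 42 46
f 42 19 50
f 46 50 20
f 42 50 46
f 10 26 37
f 26 14 40
f 37 40 18
f 26 40 37
f 14 49 27
f 49 20 48
f 27 48 13
f 49 48 27
f 20 50 47
f 50 19 43
f 47 43 11
f 50 43 47
f 19 45 44
f 45 16 32
f 44 32 15
f 45 32 44
f 16 31 36
f 31 10 33
f 36 33 17
f 31 33 36
f 12 38 24
f 38 18 39
f 24 39 13
f 38 39 24
f 12 24 22
f 24 13 23
f 22 23 11
f 24 23 22
f 12 22 29
f 22 11 28
f 29 28 15
f 22 28 29
f 12 29 34
f 29 15 35
f 34 35 17
f 29 35 34
f 12 34 38
f 34 17 41
f 38 41 18
f 34 41 38
f 13 39 27
f 39 18 40
f 27 40 14
f 39 40 27
f 11 23 47
f 23 13 48
f 47 48 20
f 23 48 47
f 15 28 44
f 28 11 43
f 44 43 19
f 28 43 44
f 17 35 36
f 35 15 32
f 36 32 16
f 35 32 36
f 18 41 37
f 41 17 33
f 37 33 10
f 41 33 37



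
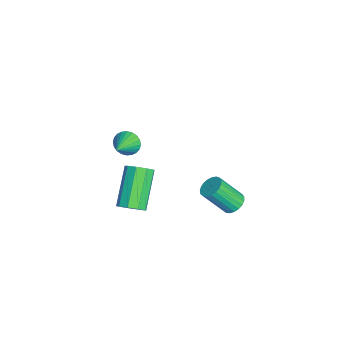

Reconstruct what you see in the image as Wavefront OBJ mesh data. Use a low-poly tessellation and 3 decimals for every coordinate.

v 1.793 -3.256 1.463
v 2.179 -3.396 1.927
v 0.773 -3.044 3.202
v 0.387 -2.904 2.737
v 2.203 -2.982 1.839
v 0.797 -2.63 3.113
v 2.035 -2.696 1.575
v 0.629 -2.344 2.849
v 1.754 -2.672 1.258
v 0.347 -2.32 2.532
v 1.491 -2.922 1.037
v 0.085 -2.569 2.311
v 1.37 -3.327 1.015
v -0.036 -2.975 2.29
v 1.447 -3.7 1.203
v 0.041 -3.348 2.478
v 1.686 -3.865 1.512
v 0.279 -3.513 2.787
v 1.975 -3.745 1.798
v 0.569 -3.393 3.073
v -2.511 -3.458 1.563
v -2.307 -3.7 1.03
v -1.409 -3.882 2.177
v -2.214 -3.477 1.019
v -2.167 -3.251 1.09
v -2.173 -3.056 1.234
v -2.229 -2.923 1.428
v -2.329 -2.871 1.642
v -2.456 -2.909 1.844
v -2.592 -3.03 2.004
v -2.715 -3.216 2.096
v -2.807 -3.44 2.107
v -2.854 -3.666 2.036
v -2.849 -3.861 1.892
v -2.792 -3.994 1.699
v -2.692 -4.046 1.484
v -2.565 -4.008 1.282
v -2.43 -3.887 1.122
v 3.348 0.742 3.363
v 3.703 0.438 3.113
v 3.728 -0.465 4.248
v 3.372 -0.162 4.497
v 3.833 0.579 3.223
v 3.857 -0.324 4.357
v 3.878 0.748 3.357
v 3.902 -0.155 4.491
v 3.831 0.916 3.492
v 3.856 0.013 4.626
v 3.702 1.054 3.604
v 3.726 0.151 4.738
v 3.51 1.138 3.675
v 3.535 0.235 4.809
v 3.291 1.153 3.692
v 3.315 0.25 4.826
v 3.082 1.097 3.652
v 3.106 0.194 4.786
v 2.918 0.98 3.562
v 2.943 0.077 4.696
v 2.829 0.821 3.438
v 2.853 -0.082 4.572
v 2.83 0.649 3.3
v 2.854 -0.254 4.434
v 2.92 0.493 3.174
v 2.944 -0.411 4.308
v 3.084 0.379 3.08
v 3.108 -0.524 4.214
v 3.294 0.328 3.035
v 3.318 -0.575 4.169
v 3.513 0.349 3.047
v 3.537 -0.554 4.181
f 2 1 5
f 2 5 3
f 3 5 6
f 3 6 4
f 5 1 7
f 5 7 6
f 6 7 8
f 6 8 4
f 7 1 9
f 7 9 8
f 8 9 10
f 8 10 4
f 9 1 11
f 9 11 10
f 10 11 12
f 10 12 4
f 11 1 13
f 11 13 12
f 12 13 14
f 12 14 4
f 13 1 15
f 13 15 14
f 14 15 16
f 14 16 4
f 15 1 17
f 15 17 16
f 16 17 18
f 16 18 4
f 17 1 19
f 17 19 18
f 18 19 20
f 18 20 4
f 19 1 2
f 19 2 20
f 20 2 3
f 20 3 4
f 22 21 24
f 22 24 23
f 24 21 25
f 24 25 23
f 25 21 26
f 25 26 23
f 26 21 27
f 26 27 23
f 27 21 28
f 27 28 23
f 28 21 29
f 28 29 23
f 29 21 30
f 29 30 23
f 30 21 31
f 30 31 23
f 31 21 32
f 31 32 23
f 32 21 33
f 32 33 23
f 33 21 34
f 33 34 23
f 34 21 35
f 34 35 23
f 35 21 36
f 35 36 23
f 36 21 37
f 36 37 23
f 37 21 38
f 37 38 23
f 38 21 22
f 38 22 23
f 40 39 43
f 40 43 41
f 41 43 44
f 41 44 42
f 43 39 45
f 43 45 44
f 44 45 46
f 44 46 42
f 45 39 47
f 45 47 46
f 46 47 48
f 46 48 42
f 47 39 49
f 47 49 48
f 48 49 50
f 48 50 42
f 49 39 51
f 49 51 50
f 50 51 52
f 50 52 42
f 51 39 53
f 51 53 52
f 52 53 54
f 52 54 42
f 53 39 55
f 53 55 54
f 54 55 56
f 54 56 42
f 55 39 57
f 55 57 56
f 56 57 58
f 56 58 42
f 57 39 59
f 57 59 58
f 58 59 60
f 58 60 42
f 59 39 61
f 59 61 60
f 60 61 62
f 60 62 42
f 61 39 63
f 61 63 62
f 62 63 64
f 62 64 42
f 63 39 65
f 63 65 64
f 64 65 66
f 64 66 42
f 65 39 67
f 65 67 66
f 66 67 68
f 66 68 42
f 67 39 69
f 67 69 68
f 68 69 70
f 68 70 42
f 69 39 40
f 69 40 70
f 70 40 41
f 70 41 42



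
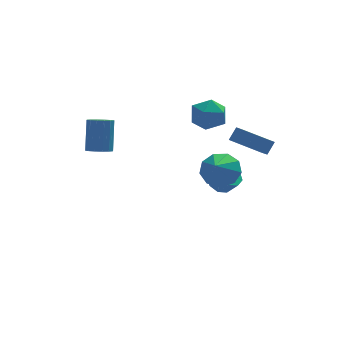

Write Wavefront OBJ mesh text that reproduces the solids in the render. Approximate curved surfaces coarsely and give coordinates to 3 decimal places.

v 2.608 3.028 2.635
v 3.478 2.388 2.559
v 1.602 1.732 2.021
v 2.472 1.092 1.945
v 2.093 1.377 2.919
v 2.715 2.179 3.298
v 2.365 1.941 1.282
v 2.987 2.743 1.661
v 3.328 1.717 1.723
v 3.16 1.368 2.734
v 1.92 2.752 1.846
v 1.752 2.403 2.857
v 2.45 -1.03 0.065
v 2.937 -0.516 0.868
v 1.89 -2.17 1.135
v 2.256 -0.261 0.784
v 1.666 -0.366 0.364
v 1.442 -0.781 -0.196
v 1.69 -1.313 -0.633
v 2.294 -1.712 -0.744
v 2.97 -1.793 -0.476
v 3.403 -1.516 0.046
v 3.39 -1.012 0.576
v -2.871 3.463 -0.534
v -2.275 3.801 -0.786
v -2.033 4.675 0.963
v -2.629 4.337 1.214
v -2.561 4.036 -0.864
v -2.318 4.91 0.885
v -2.93 4.117 -0.853
v -2.687 4.991 0.896
v -3.283 4.023 -0.757
v -3.04 4.897 0.992
v -3.526 3.779 -0.601
v -3.283 4.653 1.147
v -3.593 3.45 -0.428
v -3.351 4.324 1.321
v -3.467 3.125 -0.283
v -3.225 3.999 1.466
v -3.182 2.89 -0.205
v -2.939 3.764 1.544
v -2.813 2.809 -0.216
v -2.57 3.683 1.533
v -2.46 2.903 -0.312
v -2.217 3.777 1.437
v -2.217 3.147 -0.467
v -1.974 4.021 1.281
v -2.149 3.476 -0.641
v -1.907 4.35 1.108
v 2.711 -1.616 2.555
v 3.143 -1.337 3.22
v 3.136 -1.101 2.063
v 3.568 -0.822 2.727
v 4.012 -2.958 2.273
v 4.444 -2.679 2.937
v 4.437 -2.443 1.78
v 4.869 -2.164 2.445
v 3.655 4.184 -4.245
v 4.308 4.125 -4.669
v 4.777 3.638 -3.878
v 4.125 3.696 -3.455
v 4.289 4.627 -4.347
v 4.758 4.14 -3.557
v 3.899 4.87 -3.966
v 4.368 4.383 -3.176
v 3.366 4.711 -3.748
v 3.835 4.224 -2.958
v 3.003 4.242 -3.822
v 3.472 3.755 -3.031
v 3.022 3.74 -4.143
v 3.491 3.253 -3.353
v 3.412 3.497 -4.524
v 3.881 3.01 -3.734
v 3.945 3.656 -4.742
v 4.414 3.169 -3.952
f 1 12 6
f 1 6 2
f 1 2 8
f 1 8 11
f 1 11 12
f 2 6 10
f 6 12 5
f 12 11 3
f 11 8 7
f 8 2 9
f 4 10 5
f 4 5 3
f 4 3 7
f 4 7 9
f 4 9 10
f 5 10 6
f 3 5 12
f 7 3 11
f 9 7 8
f 10 9 2
f 14 13 16
f 14 16 15
f 16 13 17
f 16 17 15
f 17 13 18
f 17 18 15
f 18 13 19
f 18 19 15
f 19 13 20
f 19 20 15
f 20 13 21
f 20 21 15
f 21 13 22
f 21 22 15
f 22 13 23
f 22 23 15
f 23 13 14
f 23 14 15
f 25 24 28
f 25 28 26
f 26 28 29
f 26 29 27
f 28 24 30
f 28 30 29
f 29 30 31
f 29 31 27
f 30 24 32
f 30 32 31
f 31 32 33
f 31 33 27
f 32 24 34
f 32 34 33
f 33 34 35
f 33 35 27
f 34 24 36
f 34 36 35
f 35 36 37
f 35 37 27
f 36 24 38
f 36 38 37
f 37 38 39
f 37 39 27
f 38 24 40
f 38 40 39
f 39 40 41
f 39 41 27
f 40 24 42
f 40 42 41
f 41 42 43
f 41 43 27
f 42 24 44
f 42 44 43
f 43 44 45
f 43 45 27
f 44 24 46
f 44 46 45
f 45 46 47
f 45 47 27
f 46 24 48
f 46 48 47
f 47 48 49
f 47 49 27
f 48 24 25
f 48 25 49
f 49 25 26
f 49 26 27
f 51 53 50
f 54 51 50
f 50 53 52
f 52 54 50
f 51 57 53
f 55 51 54
f 55 57 51
f 53 57 52
f 56 54 52
f 52 57 56
f 56 55 54
f 57 55 56
f 59 58 62
f 59 62 60
f 60 62 63
f 60 63 61
f 62 58 64
f 62 64 63
f 63 64 65
f 63 65 61
f 64 58 66
f 64 66 65
f 65 66 67
f 65 67 61
f 66 58 68
f 66 68 67
f 67 68 69
f 67 69 61
f 68 58 70
f 68 70 69
f 69 70 71
f 69 71 61
f 70 58 72
f 70 72 71
f 71 72 73
f 71 73 61
f 72 58 74
f 72 74 73
f 73 74 75
f 73 75 61
f 74 58 59
f 74 59 75
f 75 59 60
f 75 60 61



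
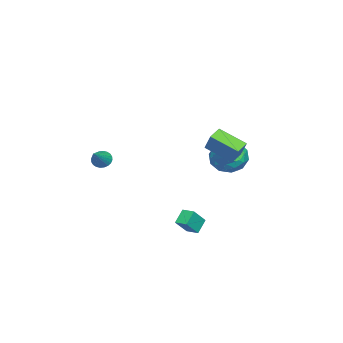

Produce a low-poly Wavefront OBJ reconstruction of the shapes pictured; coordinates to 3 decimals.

v 1.743 -3.948 0.306
v 2.106 -3.915 -0.22
v 3.197 -3.912 1.314
v 2.067 -3.673 -0.172
v 1.979 -3.473 -0.052
v 1.855 -3.345 0.123
v 1.714 -3.309 0.325
v 1.577 -3.37 0.525
v 1.465 -3.519 0.691
v 1.396 -3.733 0.799
v 1.379 -3.98 0.832
v 1.418 -4.222 0.784
v 1.506 -4.423 0.664
v 1.63 -4.551 0.489
v 1.772 -4.587 0.287
v 1.909 -4.526 0.087
v 2.02 -4.377 -0.079
v 2.09 -4.162 -0.187
v -0.036 2.773 0.65
v 0.226 2.96 0.131
v 0.938 3.853 0.812
v 0.676 3.667 1.33
v -0.085 3.166 0.186
v 0.627 4.06 0.866
v -0.377 3.222 0.417
v 0.335 4.116 1.098
v -0.539 3.107 0.738
v 0.173 4 1.419
v -0.508 2.864 1.025
v 0.203 3.758 1.705
v -0.298 2.587 1.168
v 0.414 3.48 1.849
v 0.013 2.38 1.114
v 0.725 3.274 1.794
v 0.305 2.324 0.882
v 1.017 3.218 1.563
v 0.467 2.44 0.561
v 1.179 3.333 1.242
v 0.437 2.682 0.275
v 1.148 3.576 0.955
v -1.159 3.551 1.186
v -0.615 3.88 0.109
v -1.705 1.78 0.371
v -1.161 2.109 -0.706
v -0.459 1.871 0.302
v -0.122 2.965 0.805
v -2.198 2.695 -0.325
v -1.861 3.789 0.178
v -1.257 3.35 -0.826
v -0.182 2.841 -0.438
v -2.138 2.819 0.918
v -1.063 2.31 1.306
v -0.839 3.871 0.719
v -1.481 1.789 -0.239
v -1.068 1.649 0.353
v -0.748 1.842 -0.28
v -0.549 3.333 1.129
v -0.229 3.526 0.495
v -0.138 2.345 0.609
v -2.091 2.134 -0.015
v -1.771 2.327 -0.649
v -1.572 3.818 0.76
v -1.252 4.011 0.127
v -2.182 3.315 -0.129
v -0.897 3.753 -0.464
v -1.218 2.712 -0.943
v -1.828 3.056 -0.719
v -1.629 3.7 -0.423
v -0.265 3.453 -0.236
v -0.586 2.412 -0.715
v -0.173 2.272 -0.122
v 0.025 2.916 0.174
v -0.642 3.142 -0.785
v -1.734 3.248 1.195
v -2.055 2.207 0.716
v -2.345 2.744 0.306
v -2.147 3.388 0.602
v -1.102 2.948 1.423
v -1.423 1.907 0.944
v -0.691 1.96 0.903
v -0.492 2.604 1.199
v -1.678 2.518 1.265
v 1.99 1.716 -3.582
v 2.84 1.301 -2.591
v 2.273 2.481 -3.504
v 3.123 2.067 -2.513
v 2.737 1.513 -4.307
v 3.587 1.099 -3.316
v 3.02 2.279 -4.229
v 3.87 1.864 -3.238
v 2.873 2.597 2.459
v 2.102 2.865 2.812
v 3.043 4.241 1.584
v 2.272 4.509 1.937
v 3.608 3.151 3.643
v 2.837 3.419 3.996
v 3.778 4.795 2.768
v 3.007 5.063 3.121
f 2 1 4
f 2 4 3
f 4 1 5
f 4 5 3
f 5 1 6
f 5 6 3
f 6 1 7
f 6 7 3
f 7 1 8
f 7 8 3
f 8 1 9
f 8 9 3
f 9 1 10
f 9 10 3
f 10 1 11
f 10 11 3
f 11 1 12
f 11 12 3
f 12 1 13
f 12 13 3
f 13 1 14
f 13 14 3
f 14 1 15
f 14 15 3
f 15 1 16
f 15 16 3
f 16 1 17
f 16 17 3
f 17 1 18
f 17 18 3
f 18 1 2
f 18 2 3
f 20 19 23
f 20 23 21
f 21 23 24
f 21 24 22
f 23 19 25
f 23 25 24
f 24 25 26
f 24 26 22
f 25 19 27
f 25 27 26
f 26 27 28
f 26 28 22
f 27 19 29
f 27 29 28
f 28 29 30
f 28 30 22
f 29 19 31
f 29 31 30
f 30 31 32
f 30 32 22
f 31 19 33
f 31 33 32
f 32 33 34
f 32 34 22
f 33 19 35
f 33 35 34
f 34 35 36
f 34 36 22
f 35 19 37
f 35 37 36
f 36 37 38
f 36 38 22
f 37 19 39
f 37 39 38
f 38 39 40
f 38 40 22
f 39 19 20
f 39 20 40
f 40 20 21
f 40 21 22
f 41 78 57
f 78 52 81
f 57 81 46
f 78 81 57
f 41 57 53
f 57 46 58
f 53 58 42
f 57 58 53
f 41 53 62
f 53 42 63
f 62 63 48
f 53 63 62
f 41 62 74
f 62 48 77
f 74 77 51
f 62 77 74
f 41 74 78
f 74 51 82
f 78 82 52
f 74 82 78
f 42 58 69
f 58 46 72
f 69 72 50
f 58 72 69
f 46 81 59
f 81 52 80
f 59 80 45
f 81 80 59
f 52 82 79
f 82 51 75
f 79 75 43
f 82 75 79
f 51 77 76
f 77 48 64
f 76 64 47
f 77 64 76
f 48 63 68
f 63 42 65
f 68 65 49
f 63 65 68
f 44 70 56
f 70 50 71
f 56 71 45
f 70 71 56
f 44 56 54
f 56 45 55
f 54 55 43
f 56 55 54
f 44 54 61
f 54 43 60
f 61 60 47
f 54 60 61
f 44 61 66
f 61 47 67
f 66 67 49
f 61 67 66
f 44 66 70
f 66 49 73
f 70 73 50
f 66 73 70
f 45 71 59
f 71 50 72
f 59 72 46
f 71 72 59
f 43 55 79
f 55 45 80
f 79 80 52
f 55 80 79
f 47 60 76
f 60 43 75
f 76 75 51
f 60 75 76
f 49 67 68
f 67 47 64
f 68 64 48
f 67 64 68
f 50 73 69
f 73 49 65
f 69 65 42
f 73 65 69
f 84 86 83
f 87 84 83
f 83 86 85
f 85 87 83
f 84 90 86
f 88 84 87
f 88 90 84
f 86 90 85
f 89 87 85
f 85 90 89
f 89 88 87
f 90 88 89
f 92 94 91
f 95 92 91
f 91 94 93
f 93 95 91
f 92 98 94
f 96 92 95
f 96 98 92
f 94 98 93
f 97 95 93
f 93 98 97
f 97 96 95
f 98 96 97



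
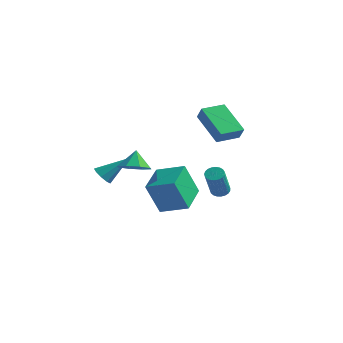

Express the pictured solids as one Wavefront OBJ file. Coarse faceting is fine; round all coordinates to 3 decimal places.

v 2.508 2.307 -2.058
v 2.929 2.622 -1.933
v 3.233 1.567 -0.297
v 2.812 1.253 -0.422
v 2.759 2.729 -1.833
v 3.063 1.675 -0.197
v 2.546 2.763 -1.771
v 2.85 1.709 -0.135
v 2.326 2.719 -1.759
v 2.63 1.664 -0.123
v 2.138 2.603 -1.799
v 2.442 1.548 -0.163
v 2.014 2.436 -1.883
v 2.317 1.381 -0.247
v 1.975 2.247 -1.998
v 2.279 1.192 -0.362
v 2.028 2.068 -2.123
v 2.332 1.014 -0.487
v 2.165 1.931 -2.237
v 2.468 0.876 -0.601
v 2.361 1.859 -2.32
v 2.664 0.804 -0.684
v 2.582 1.864 -2.357
v 2.885 0.809 -0.721
v 2.79 1.946 -2.343
v 3.094 0.891 -0.707
v 2.95 2.09 -2.28
v 3.254 1.036 -0.644
v 3.034 2.272 -2.178
v 3.337 1.218 -0.542
v 3.026 2.46 -2.055
v 3.33 1.406 -0.419
v 4.302 -0.908 2.871
v 2.659 -0.187 4.073
v 4.883 0.332 2.922
v 3.24 1.053 4.124
v 4.72 -1.133 3.576
v 3.077 -0.412 4.778
v 5.301 0.107 3.627
v 3.658 0.828 4.829
v -1.179 -3.145 0.004
v -0.963 -2.778 -0.487
v -0.161 -2.175 1.176
v -1.332 -2.599 -0.314
v -1.629 -2.675 0.007
v -1.716 -2.971 0.328
v -1.552 -3.348 0.497
v -1.213 -3.63 0.435
v -0.859 -3.685 0.172
v -0.654 -3.487 -0.169
v -0.696 -3.129 -0.43
v -0.258 0.696 -3.777
v -0.744 0.049 -1.817
v -0.863 2.596 -3.299
v -1.348 1.949 -1.34
v 1.328 1.071 -3.26
v 0.843 0.424 -1.301
v 0.724 2.971 -2.783
v 0.238 2.324 -0.823
v 1.282 -3.786 1.358
v 2.163 -3.653 1.49
v 1.058 -3.294 2.362
v 1.862 -3.125 1.164
v 1.222 -2.984 0.952
v 0.617 -3.313 0.978
v 0.402 -3.919 1.226
v 0.703 -4.446 1.552
v 1.343 -4.587 1.764
v 1.947 -4.258 1.738
f 2 1 5
f 2 5 3
f 3 5 6
f 3 6 4
f 5 1 7
f 5 7 6
f 6 7 8
f 6 8 4
f 7 1 9
f 7 9 8
f 8 9 10
f 8 10 4
f 9 1 11
f 9 11 10
f 10 11 12
f 10 12 4
f 11 1 13
f 11 13 12
f 12 13 14
f 12 14 4
f 13 1 15
f 13 15 14
f 14 15 16
f 14 16 4
f 15 1 17
f 15 17 16
f 16 17 18
f 16 18 4
f 17 1 19
f 17 19 18
f 18 19 20
f 18 20 4
f 19 1 21
f 19 21 20
f 20 21 22
f 20 22 4
f 21 1 23
f 21 23 22
f 22 23 24
f 22 24 4
f 23 1 25
f 23 25 24
f 24 25 26
f 24 26 4
f 25 1 27
f 25 27 26
f 26 27 28
f 26 28 4
f 27 1 29
f 27 29 28
f 28 29 30
f 28 30 4
f 29 1 31
f 29 31 30
f 30 31 32
f 30 32 4
f 31 1 2
f 31 2 32
f 32 2 3
f 32 3 4
f 34 36 33
f 37 34 33
f 33 36 35
f 35 37 33
f 34 40 36
f 38 34 37
f 38 40 34
f 36 40 35
f 39 37 35
f 35 40 39
f 39 38 37
f 40 38 39
f 42 41 44
f 42 44 43
f 44 41 45
f 44 45 43
f 45 41 46
f 45 46 43
f 46 41 47
f 46 47 43
f 47 41 48
f 47 48 43
f 48 41 49
f 48 49 43
f 49 41 50
f 49 50 43
f 50 41 51
f 50 51 43
f 51 41 42
f 51 42 43
f 53 55 52
f 56 53 52
f 52 55 54
f 54 56 52
f 53 59 55
f 57 53 56
f 57 59 53
f 55 59 54
f 58 56 54
f 54 59 58
f 58 57 56
f 59 57 58
f 61 60 63
f 61 63 62
f 63 60 64
f 63 64 62
f 64 60 65
f 64 65 62
f 65 60 66
f 65 66 62
f 66 60 67
f 66 67 62
f 67 60 68
f 67 68 62
f 68 60 69
f 68 69 62
f 69 60 61
f 69 61 62



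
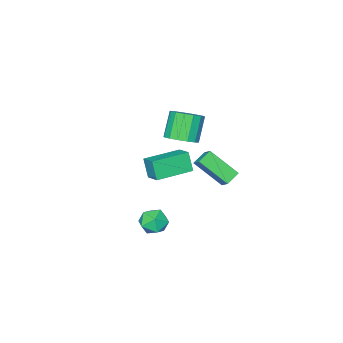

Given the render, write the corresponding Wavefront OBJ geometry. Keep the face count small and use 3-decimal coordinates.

v 0.055 -0.935 0.367
v 0.261 -0.295 0.933
v -0.667 0.51 -1.006
v -0.46 1.151 -0.439
v 0.92 -0.871 -0.021
v 1.127 -0.23 0.546
v 0.199 0.575 -1.393
v 0.405 1.215 -0.827
v 1.874 -0.815 2.349
v 2.522 -0.36 2.874
v 1.675 -0.791 4.295
v 1.026 -1.245 3.771
v 2.181 -0.021 2.773
v 1.333 -0.452 4.194
v 1.757 0.105 2.558
v 0.909 -0.326 3.98
v 1.364 -0.015 2.288
v 0.516 -0.446 3.709
v 1.108 -0.35 2.034
v 0.26 -0.781 3.455
v 1.057 -0.808 1.864
v 0.209 -1.239 3.285
v 1.225 -1.269 1.825
v 0.378 -1.7 3.246
v 1.567 -1.608 1.926
v 0.719 -2.039 3.347
v 1.991 -1.734 2.14
v 1.143 -2.165 3.562
v 2.384 -1.614 2.411
v 1.536 -2.045 3.832
v 2.64 -1.279 2.665
v 1.792 -1.71 4.086
v 2.691 -0.821 2.835
v 1.843 -1.252 4.256
v 2.904 -0.649 -3.683
v 3.73 -0.675 -4.101
v 2.89 -2.145 -3.619
v 3.716 -2.171 -4.037
v 3.644 -1.847 -3.173
v 3.653 -0.922 -3.213
v 2.967 -1.898 -4.507
v 2.976 -0.973 -4.547
v 3.769 -1.446 -4.61
v 4.187 -1.415 -3.785
v 2.433 -1.405 -3.935
v 2.851 -1.374 -3.11
v -0.169 -2.752 -1.985
v -0.299 -3.262 -0.807
v 0.133 -1.717 -1.504
v 0.003 -2.227 -0.326
v 1.937 -3.353 -2.014
v 1.807 -3.863 -0.836
v 2.239 -2.318 -1.533
v 2.109 -2.828 -0.355
f 2 4 1
f 5 2 1
f 1 4 3
f 3 5 1
f 2 8 4
f 6 2 5
f 6 8 2
f 4 8 3
f 7 5 3
f 3 8 7
f 7 6 5
f 8 6 7
f 10 9 13
f 10 13 11
f 11 13 14
f 11 14 12
f 13 9 15
f 13 15 14
f 14 15 16
f 14 16 12
f 15 9 17
f 15 17 16
f 16 17 18
f 16 18 12
f 17 9 19
f 17 19 18
f 18 19 20
f 18 20 12
f 19 9 21
f 19 21 20
f 20 21 22
f 20 22 12
f 21 9 23
f 21 23 22
f 22 23 24
f 22 24 12
f 23 9 25
f 23 25 24
f 24 25 26
f 24 26 12
f 25 9 27
f 25 27 26
f 26 27 28
f 26 28 12
f 27 9 29
f 27 29 28
f 28 29 30
f 28 30 12
f 29 9 31
f 29 31 30
f 30 31 32
f 30 32 12
f 31 9 33
f 31 33 32
f 32 33 34
f 32 34 12
f 33 9 10
f 33 10 34
f 34 10 11
f 34 11 12
f 35 46 40
f 35 40 36
f 35 36 42
f 35 42 45
f 35 45 46
f 36 40 44
f 40 46 39
f 46 45 37
f 45 42 41
f 42 36 43
f 38 44 39
f 38 39 37
f 38 37 41
f 38 41 43
f 38 43 44
f 39 44 40
f 37 39 46
f 41 37 45
f 43 41 42
f 44 43 36
f 48 50 47
f 51 48 47
f 47 50 49
f 49 51 47
f 48 54 50
f 52 48 51
f 52 54 48
f 50 54 49
f 53 51 49
f 49 54 53
f 53 52 51
f 54 52 53



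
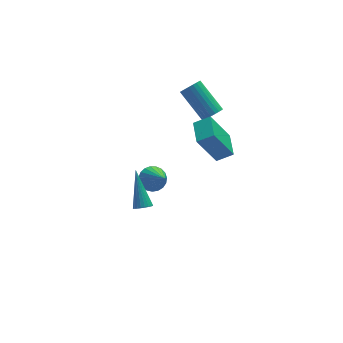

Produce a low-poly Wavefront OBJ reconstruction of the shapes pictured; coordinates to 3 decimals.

v -0.224 1.406 -3.019
v 0.213 0.974 -3.515
v -0.036 -0.146 -1.501
v 0.442 1.153 -3.361
v 0.555 1.375 -3.148
v 0.534 1.603 -2.912
v 0.381 1.797 -2.695
v 0.124 1.923 -2.534
v -0.193 1.96 -2.457
v -0.515 1.901 -2.477
v -0.788 1.757 -2.591
v -0.962 1.552 -2.779
v -1.009 1.322 -3.009
v -0.921 1.106 -3.24
v -0.711 0.943 -3.433
v -0.418 0.859 -3.555
v -0.091 0.87 -3.584
v -2.508 -4.363 1.161
v -2.036 -4.237 1.014
v -2.412 -2.877 2.739
v -2.145 -4.113 0.903
v -2.31 -4.027 0.832
v -2.505 -3.992 0.811
v -2.7 -4.013 0.843
v -2.866 -4.088 0.923
v -2.977 -4.204 1.04
v -3.017 -4.345 1.175
v -2.98 -4.488 1.307
v -2.871 -4.613 1.418
v -2.706 -4.699 1.489
v -2.511 -4.734 1.51
v -2.316 -4.713 1.478
v -2.15 -4.638 1.398
v -2.038 -4.521 1.281
v -1.998 -4.381 1.147
v 2.544 -0.153 3.209
v 3.134 0.013 3.354
v 2.407 1.499 4.616
v 1.816 1.333 4.471
v 3.09 0.157 3.16
v 2.363 1.642 4.421
v 2.963 0.254 2.973
v 2.236 1.739 4.234
v 2.772 0.288 2.822
v 2.045 1.774 4.083
v 2.546 0.256 2.73
v 1.819 1.741 3.991
v 2.32 0.161 2.711
v 1.593 1.647 3.972
v 2.128 0.019 2.768
v 1.401 1.504 4.029
v 1.999 -0.15 2.892
v 1.272 1.336 4.153
v 1.953 -0.319 3.064
v 1.226 1.167 4.326
v 1.997 -0.462 3.259
v 1.27 1.023 4.52
v 2.124 -0.559 3.446
v 1.397 0.926 4.707
v 2.315 -0.594 3.597
v 1.588 0.892 4.858
v 2.541 -0.561 3.689
v 1.814 0.924 4.95
v 2.767 -0.467 3.708
v 2.04 1.019 4.969
v 2.959 -0.324 3.651
v 2.232 1.161 4.912
v 3.088 -0.156 3.527
v 2.361 1.33 4.788
v 2.202 -1.794 0.962
v 1.162 -1.694 2.819
v 2.509 -0.319 1.055
v 1.469 -0.219 2.911
v 3.051 -2.001 1.449
v 2.011 -1.901 3.305
v 3.358 -0.526 1.541
v 2.318 -0.426 3.398
f 2 1 4
f 2 4 3
f 4 1 5
f 4 5 3
f 5 1 6
f 5 6 3
f 6 1 7
f 6 7 3
f 7 1 8
f 7 8 3
f 8 1 9
f 8 9 3
f 9 1 10
f 9 10 3
f 10 1 11
f 10 11 3
f 11 1 12
f 11 12 3
f 12 1 13
f 12 13 3
f 13 1 14
f 13 14 3
f 14 1 15
f 14 15 3
f 15 1 16
f 15 16 3
f 16 1 17
f 16 17 3
f 17 1 2
f 17 2 3
f 19 18 21
f 19 21 20
f 21 18 22
f 21 22 20
f 22 18 23
f 22 23 20
f 23 18 24
f 23 24 20
f 24 18 25
f 24 25 20
f 25 18 26
f 25 26 20
f 26 18 27
f 26 27 20
f 27 18 28
f 27 28 20
f 28 18 29
f 28 29 20
f 29 18 30
f 29 30 20
f 30 18 31
f 30 31 20
f 31 18 32
f 31 32 20
f 32 18 33
f 32 33 20
f 33 18 34
f 33 34 20
f 34 18 35
f 34 35 20
f 35 18 19
f 35 19 20
f 37 36 40
f 37 40 38
f 38 40 41
f 38 41 39
f 40 36 42
f 40 42 41
f 41 42 43
f 41 43 39
f 42 36 44
f 42 44 43
f 43 44 45
f 43 45 39
f 44 36 46
f 44 46 45
f 45 46 47
f 45 47 39
f 46 36 48
f 46 48 47
f 47 48 49
f 47 49 39
f 48 36 50
f 48 50 49
f 49 50 51
f 49 51 39
f 50 36 52
f 50 52 51
f 51 52 53
f 51 53 39
f 52 36 54
f 52 54 53
f 53 54 55
f 53 55 39
f 54 36 56
f 54 56 55
f 55 56 57
f 55 57 39
f 56 36 58
f 56 58 57
f 57 58 59
f 57 59 39
f 58 36 60
f 58 60 59
f 59 60 61
f 59 61 39
f 60 36 62
f 60 62 61
f 61 62 63
f 61 63 39
f 62 36 64
f 62 64 63
f 63 64 65
f 63 65 39
f 64 36 66
f 64 66 65
f 65 66 67
f 65 67 39
f 66 36 68
f 66 68 67
f 67 68 69
f 67 69 39
f 68 36 37
f 68 37 69
f 69 37 38
f 69 38 39
f 71 73 70
f 74 71 70
f 70 73 72
f 72 74 70
f 71 77 73
f 75 71 74
f 75 77 71
f 73 77 72
f 76 74 72
f 72 77 76
f 76 75 74
f 77 75 76



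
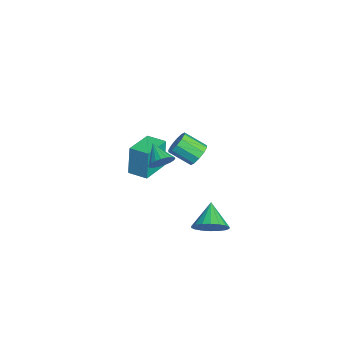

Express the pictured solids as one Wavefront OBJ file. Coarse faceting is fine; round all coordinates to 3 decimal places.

v 3.223 3.168 -0.806
v 3.73 3.11 -0.089
v 2.097 3.352 0.006
v 3.735 3.493 -0.169
v 3.639 3.812 -0.374
v 3.46 4.004 -0.666
v 3.235 4.03 -0.985
v 3.007 3.885 -1.268
v 2.822 3.598 -1.46
v 2.716 3.226 -1.523
v 2.711 2.843 -1.443
v 2.807 2.524 -1.237
v 2.986 2.332 -0.946
v 3.211 2.307 -0.627
v 3.439 2.451 -0.343
v 3.624 2.738 -0.151
v -2.041 3.347 -0.017
v -1.42 3.282 0.253
v -1.839 2.267 0.968
v -2.459 2.333 0.697
v -1.641 3.544 0.496
v -2.059 2.529 1.211
v -2.014 3.731 0.543
v -2.433 2.716 1.258
v -2.398 3.772 0.376
v -2.816 2.757 1.091
v -2.645 3.65 0.059
v -3.063 2.635 0.773
v -2.661 3.413 -0.288
v -3.08 2.398 0.427
v -2.441 3.151 -0.531
v -2.859 2.136 0.184
v -2.067 2.964 -0.578
v -2.486 1.949 0.137
v -1.684 2.923 -0.411
v -2.102 1.908 0.304
v -1.437 3.045 -0.093
v -1.855 2.03 0.621
v -3.842 1.011 -1.608
v -4.014 1.111 0.06
v -3.209 1.836 -1.592
v -3.381 1.937 0.076
v -2.559 0.023 -1.416
v -2.731 0.124 0.252
v -1.926 0.849 -1.4
v -2.098 0.949 0.268
v 1.578 1.171 2.643
v 1.869 1.355 3.194
v 0.642 0.869 3.237
v 1.746 1.583 3.117
v 1.594 1.74 2.957
v 1.44 1.798 2.743
v 1.309 1.748 2.512
v 1.225 1.598 2.303
v 1.202 1.374 2.153
v 1.244 1.116 2.088
v 1.344 0.866 2.119
v 1.484 0.67 2.24
v 1.641 0.56 2.431
v 1.787 0.556 2.658
v 1.897 0.658 2.883
v 1.951 0.849 3.067
v 1.942 1.095 3.177
f 2 1 4
f 2 4 3
f 4 1 5
f 4 5 3
f 5 1 6
f 5 6 3
f 6 1 7
f 6 7 3
f 7 1 8
f 7 8 3
f 8 1 9
f 8 9 3
f 9 1 10
f 9 10 3
f 10 1 11
f 10 11 3
f 11 1 12
f 11 12 3
f 12 1 13
f 12 13 3
f 13 1 14
f 13 14 3
f 14 1 15
f 14 15 3
f 15 1 16
f 15 16 3
f 16 1 2
f 16 2 3
f 18 17 21
f 18 21 19
f 19 21 22
f 19 22 20
f 21 17 23
f 21 23 22
f 22 23 24
f 22 24 20
f 23 17 25
f 23 25 24
f 24 25 26
f 24 26 20
f 25 17 27
f 25 27 26
f 26 27 28
f 26 28 20
f 27 17 29
f 27 29 28
f 28 29 30
f 28 30 20
f 29 17 31
f 29 31 30
f 30 31 32
f 30 32 20
f 31 17 33
f 31 33 32
f 32 33 34
f 32 34 20
f 33 17 35
f 33 35 34
f 34 35 36
f 34 36 20
f 35 17 37
f 35 37 36
f 36 37 38
f 36 38 20
f 37 17 18
f 37 18 38
f 38 18 19
f 38 19 20
f 40 42 39
f 43 40 39
f 39 42 41
f 41 43 39
f 40 46 42
f 44 40 43
f 44 46 40
f 42 46 41
f 45 43 41
f 41 46 45
f 45 44 43
f 46 44 45
f 48 47 50
f 48 50 49
f 50 47 51
f 50 51 49
f 51 47 52
f 51 52 49
f 52 47 53
f 52 53 49
f 53 47 54
f 53 54 49
f 54 47 55
f 54 55 49
f 55 47 56
f 55 56 49
f 56 47 57
f 56 57 49
f 57 47 58
f 57 58 49
f 58 47 59
f 58 59 49
f 59 47 60
f 59 60 49
f 60 47 61
f 60 61 49
f 61 47 62
f 61 62 49
f 62 47 63
f 62 63 49
f 63 47 48
f 63 48 49



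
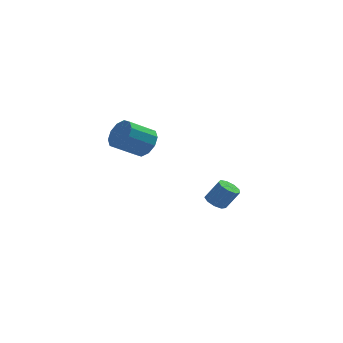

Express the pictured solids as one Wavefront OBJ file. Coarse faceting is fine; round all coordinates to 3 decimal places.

v -0.425 -2.701 3.27
v 0.238 -3.13 3.898
v -1.111 -3.809 4.859
v -1.775 -3.379 4.23
v 0.107 -2.56 4.116
v -1.242 -3.239 5.077
v -0.228 -2.044 4.011
v -1.577 -2.723 4.972
v -0.638 -1.778 3.622
v -1.987 -2.457 4.583
v -0.967 -1.865 3.099
v -2.316 -2.544 4.06
v -1.089 -2.271 2.641
v -2.438 -2.95 3.602
v -0.958 -2.841 2.423
v -2.307 -3.52 3.384
v -0.623 -3.357 2.528
v -1.972 -4.036 3.489
v -0.213 -3.623 2.917
v -1.562 -4.302 3.878
v 0.116 -3.536 3.44
v -1.233 -4.215 4.401
v 3.298 2.763 -3.857
v 3.657 2.147 -4.091
v 4.461 2.141 -2.836
v 4.102 2.757 -2.603
v 3.907 2.567 -4.248
v 4.711 2.56 -2.994
v 3.872 3.078 -4.223
v 4.676 3.071 -2.968
v 3.569 3.442 -4.027
v 4.372 3.435 -2.772
v 3.139 3.488 -3.751
v 3.942 3.482 -2.497
v 2.783 3.196 -3.525
v 3.587 3.189 -2.271
v 2.669 2.701 -3.455
v 3.472 2.694 -2.2
v 2.849 2.235 -3.572
v 3.652 2.228 -2.318
v 3.239 2.016 -3.824
v 4.043 2.01 -2.569
f 2 1 5
f 2 5 3
f 3 5 6
f 3 6 4
f 5 1 7
f 5 7 6
f 6 7 8
f 6 8 4
f 7 1 9
f 7 9 8
f 8 9 10
f 8 10 4
f 9 1 11
f 9 11 10
f 10 11 12
f 10 12 4
f 11 1 13
f 11 13 12
f 12 13 14
f 12 14 4
f 13 1 15
f 13 15 14
f 14 15 16
f 14 16 4
f 15 1 17
f 15 17 16
f 16 17 18
f 16 18 4
f 17 1 19
f 17 19 18
f 18 19 20
f 18 20 4
f 19 1 21
f 19 21 20
f 20 21 22
f 20 22 4
f 21 1 2
f 21 2 22
f 22 2 3
f 22 3 4
f 24 23 27
f 24 27 25
f 25 27 28
f 25 28 26
f 27 23 29
f 27 29 28
f 28 29 30
f 28 30 26
f 29 23 31
f 29 31 30
f 30 31 32
f 30 32 26
f 31 23 33
f 31 33 32
f 32 33 34
f 32 34 26
f 33 23 35
f 33 35 34
f 34 35 36
f 34 36 26
f 35 23 37
f 35 37 36
f 36 37 38
f 36 38 26
f 37 23 39
f 37 39 38
f 38 39 40
f 38 40 26
f 39 23 41
f 39 41 40
f 40 41 42
f 40 42 26
f 41 23 24
f 41 24 42
f 42 24 25
f 42 25 26



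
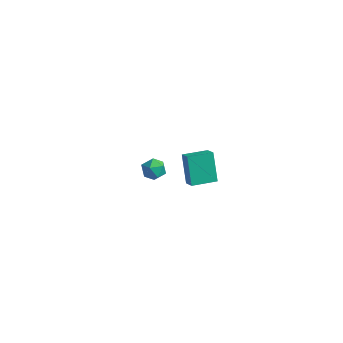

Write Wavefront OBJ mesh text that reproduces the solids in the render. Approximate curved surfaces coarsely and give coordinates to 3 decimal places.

v -0.427 -3.421 2.485
v 0.176 -3.194 2.583
v -0.036 -4.386 2.317
v 0.567 -4.159 2.415
v 0.147 -4.195 2.913
v -0.094 -3.599 3.017
v 0.234 -3.981 1.883
v -0.007 -3.385 1.987
v 0.585 -3.54 2.211
v 0.531 -3.673 2.847
v -0.391 -3.907 2.053
v -0.445 -4.04 2.689
v -1.491 1.596 -4.287
v -2.198 2.231 -2.805
v -2.079 1.963 -4.725
v -2.786 2.598 -3.243
v -0.694 2.742 -4.397
v -1.401 3.377 -2.915
v -1.282 3.109 -4.835
v -1.989 3.744 -3.353
f 1 12 6
f 1 6 2
f 1 2 8
f 1 8 11
f 1 11 12
f 2 6 10
f 6 12 5
f 12 11 3
f 11 8 7
f 8 2 9
f 4 10 5
f 4 5 3
f 4 3 7
f 4 7 9
f 4 9 10
f 5 10 6
f 3 5 12
f 7 3 11
f 9 7 8
f 10 9 2
f 14 16 13
f 17 14 13
f 13 16 15
f 15 17 13
f 14 20 16
f 18 14 17
f 18 20 14
f 16 20 15
f 19 17 15
f 15 20 19
f 19 18 17
f 20 18 19



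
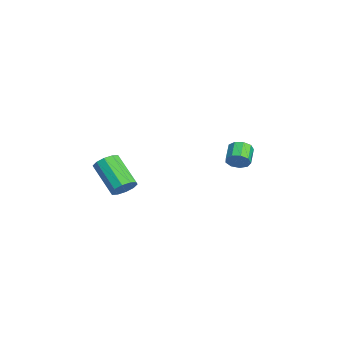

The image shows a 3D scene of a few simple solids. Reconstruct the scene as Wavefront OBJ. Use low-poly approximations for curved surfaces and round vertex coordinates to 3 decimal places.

v -1.632 2.618 3.19
v -1.327 2.692 3.725
v -2.204 2.975 4.185
v -2.508 2.902 3.65
v -1.325 3.055 3.506
v -2.202 3.338 3.966
v -1.466 3.214 3.139
v -2.343 3.497 3.599
v -1.685 3.094 2.796
v -2.562 3.377 3.256
v -1.879 2.752 2.637
v -2.756 3.035 3.097
v -1.957 2.347 2.737
v -2.834 2.63 3.197
v -1.883 2.069 3.049
v -2.76 2.352 3.509
v -1.691 2.049 3.427
v -2.568 2.332 3.887
v -1.472 2.295 3.694
v -2.349 2.578 4.154
v 0.236 -2.978 2.771
v 0.715 -3.118 3.247
v -0.616 -3.801 4.386
v -1.096 -3.662 3.909
v 0.571 -2.723 3.317
v -0.76 -3.406 4.455
v 0.3 -2.425 3.178
v -1.032 -3.108 4.316
v 0.003 -2.338 2.883
v -1.328 -3.022 4.022
v -0.204 -2.496 2.546
v -1.535 -3.18 3.684
v -0.244 -2.839 2.294
v -1.575 -3.522 3.433
v -0.1 -3.234 2.225
v -1.431 -3.917 3.363
v 0.172 -3.532 2.364
v -1.16 -4.215 3.502
v 0.468 -3.618 2.658
v -0.863 -4.302 3.797
v 0.675 -3.46 2.996
v -0.656 -4.144 4.134
f 2 1 5
f 2 5 3
f 3 5 6
f 3 6 4
f 5 1 7
f 5 7 6
f 6 7 8
f 6 8 4
f 7 1 9
f 7 9 8
f 8 9 10
f 8 10 4
f 9 1 11
f 9 11 10
f 10 11 12
f 10 12 4
f 11 1 13
f 11 13 12
f 12 13 14
f 12 14 4
f 13 1 15
f 13 15 14
f 14 15 16
f 14 16 4
f 15 1 17
f 15 17 16
f 16 17 18
f 16 18 4
f 17 1 19
f 17 19 18
f 18 19 20
f 18 20 4
f 19 1 2
f 19 2 20
f 20 2 3
f 20 3 4
f 22 21 25
f 22 25 23
f 23 25 26
f 23 26 24
f 25 21 27
f 25 27 26
f 26 27 28
f 26 28 24
f 27 21 29
f 27 29 28
f 28 29 30
f 28 30 24
f 29 21 31
f 29 31 30
f 30 31 32
f 30 32 24
f 31 21 33
f 31 33 32
f 32 33 34
f 32 34 24
f 33 21 35
f 33 35 34
f 34 35 36
f 34 36 24
f 35 21 37
f 35 37 36
f 36 37 38
f 36 38 24
f 37 21 39
f 37 39 38
f 38 39 40
f 38 40 24
f 39 21 41
f 39 41 40
f 40 41 42
f 40 42 24
f 41 21 22
f 41 22 42
f 42 22 23
f 42 23 24

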